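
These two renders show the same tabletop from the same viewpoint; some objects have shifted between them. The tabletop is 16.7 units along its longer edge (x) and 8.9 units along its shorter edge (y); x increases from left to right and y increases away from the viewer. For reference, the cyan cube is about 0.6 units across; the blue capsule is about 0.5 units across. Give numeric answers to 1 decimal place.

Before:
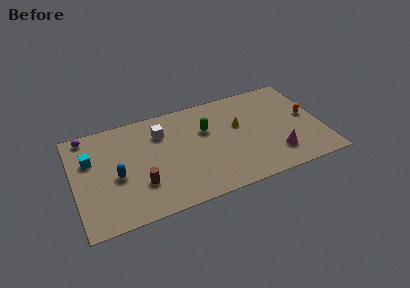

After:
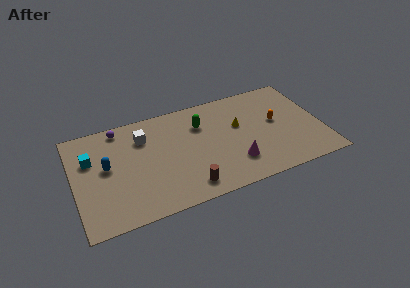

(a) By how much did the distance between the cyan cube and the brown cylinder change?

+3.1

The distance was about 4.5 in the first image and 7.6 in the second, so they moved 3.1 units further apart.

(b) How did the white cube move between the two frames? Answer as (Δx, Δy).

(-1.2, 0.0)

From the two frames, the white cube sits at roughly (6.0, 6.6) before and (4.8, 6.6) after.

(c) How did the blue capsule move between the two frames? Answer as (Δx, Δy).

(-0.6, 1.0)

From the two frames, the blue capsule sits at roughly (2.8, 3.9) before and (2.2, 4.9) after.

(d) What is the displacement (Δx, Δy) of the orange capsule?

(-2.1, 0.2)

From the two frames, the orange capsule sits at roughly (15.8, 4.7) before and (13.7, 4.9) after.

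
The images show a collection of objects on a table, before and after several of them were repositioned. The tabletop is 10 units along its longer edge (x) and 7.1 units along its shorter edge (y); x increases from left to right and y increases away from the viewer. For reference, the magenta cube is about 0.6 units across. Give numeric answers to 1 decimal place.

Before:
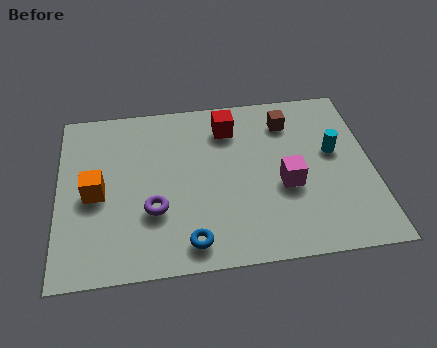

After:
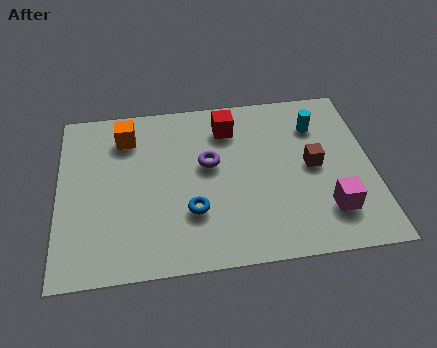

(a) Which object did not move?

the red cube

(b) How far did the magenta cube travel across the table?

1.8

The magenta cube moved from about (7.2, 2.9) to (8.5, 1.7), a distance of √(1.3² + 1.2²) ≈ 1.8.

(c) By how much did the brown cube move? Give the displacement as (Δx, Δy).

(0.7, -2.0)

The brown cube was at about (7.4, 5.6) and moved to about (8.1, 3.6).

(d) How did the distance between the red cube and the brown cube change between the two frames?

+1.4

The distance was about 1.9 in the first image and 3.3 in the second, so they moved 1.4 units further apart.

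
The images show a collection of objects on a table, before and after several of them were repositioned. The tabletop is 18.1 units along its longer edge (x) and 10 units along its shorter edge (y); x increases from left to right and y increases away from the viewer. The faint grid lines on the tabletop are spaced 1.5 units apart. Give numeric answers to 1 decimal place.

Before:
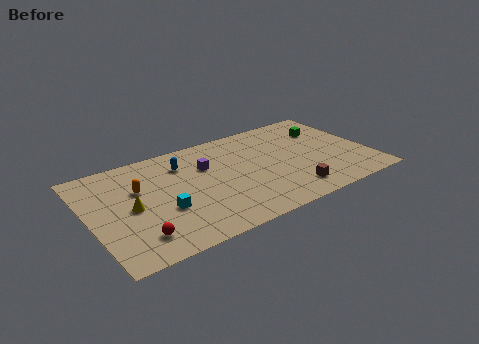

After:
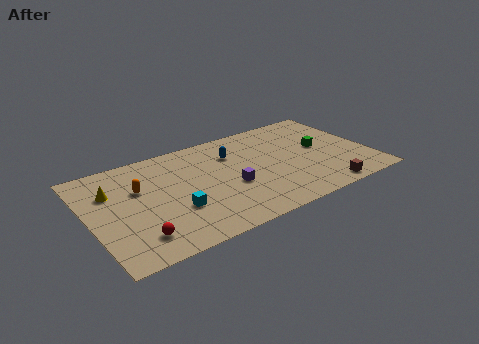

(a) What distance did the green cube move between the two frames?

1.9

The green cube moved from about (15.8, 7.2) to (15.1, 5.4), a distance of √(0.7² + 1.8²) ≈ 1.9.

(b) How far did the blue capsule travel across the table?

3.2

From (6.3, 7.6) to (9.5, 7.2), the blue capsule covered √(3.2² + 0.4²) ≈ 3.2 units.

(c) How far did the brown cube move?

2.2

The brown cube moved from about (12.5, 1.8) to (14.5, 1.0), a distance of √(2.0² + 0.8²) ≈ 2.2.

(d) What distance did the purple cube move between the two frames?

3.0

The purple cube was near (7.7, 6.7) before and (8.9, 4.0) after, so it travelled √(1.2² + 2.7²) ≈ 3.0 units.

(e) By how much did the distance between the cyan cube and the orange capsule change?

+0.6

They were about 3.0 units apart before and 3.6 after — 0.6 units further apart.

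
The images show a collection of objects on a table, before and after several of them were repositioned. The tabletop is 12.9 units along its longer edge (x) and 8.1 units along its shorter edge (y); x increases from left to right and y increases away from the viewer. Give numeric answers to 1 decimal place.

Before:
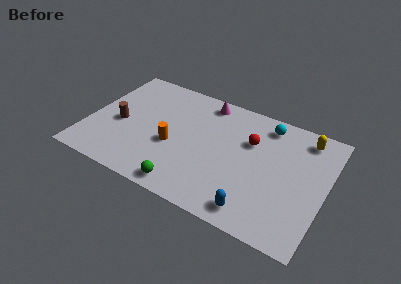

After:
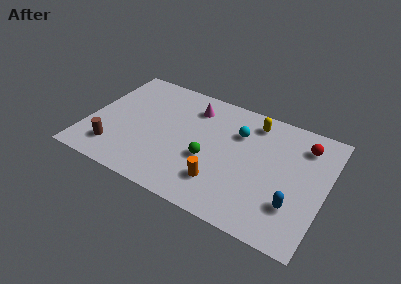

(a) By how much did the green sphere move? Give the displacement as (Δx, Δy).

(0.9, 2.3)

The green sphere started near (5.8, 0.9) and ended near (6.7, 3.2).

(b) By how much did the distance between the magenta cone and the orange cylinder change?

+0.9

They were about 4.0 units apart before and 4.9 after — 0.9 units further apart.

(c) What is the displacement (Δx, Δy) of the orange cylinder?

(2.8, -1.3)

The orange cylinder started near (4.7, 3.3) and ended near (7.5, 2.0).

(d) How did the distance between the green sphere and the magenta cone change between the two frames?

-2.7

Before: roughly 6.2 units apart; after: 3.5. That's 2.7 units closer together.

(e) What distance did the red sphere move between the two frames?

3.0

The red sphere moved from about (8.7, 5.4) to (11.5, 6.4), a distance of √(2.8² + 1.0²) ≈ 3.0.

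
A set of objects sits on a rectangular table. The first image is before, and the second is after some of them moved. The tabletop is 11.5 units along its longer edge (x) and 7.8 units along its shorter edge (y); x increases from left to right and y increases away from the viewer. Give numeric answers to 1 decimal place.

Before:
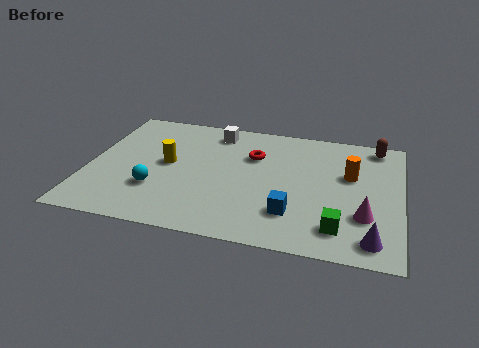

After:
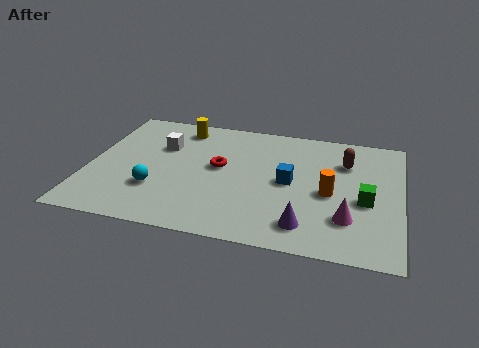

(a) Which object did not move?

the cyan sphere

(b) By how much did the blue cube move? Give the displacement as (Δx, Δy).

(-0.2, 1.9)

From the two frames, the blue cube sits at roughly (7.6, 2.0) before and (7.4, 3.9) after.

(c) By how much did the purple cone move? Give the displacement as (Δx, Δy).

(-2.4, 0.3)

The purple cone started near (10.5, 1.1) and ended near (8.1, 1.4).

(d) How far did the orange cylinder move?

1.5

The orange cylinder was near (9.6, 4.8) before and (8.9, 3.5) after, so it travelled √(0.7² + 1.3²) ≈ 1.5 units.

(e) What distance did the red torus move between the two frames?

1.6

The red torus was near (6.0, 5.3) before and (4.8, 4.3) after, so it travelled √(1.2² + 1.0²) ≈ 1.6 units.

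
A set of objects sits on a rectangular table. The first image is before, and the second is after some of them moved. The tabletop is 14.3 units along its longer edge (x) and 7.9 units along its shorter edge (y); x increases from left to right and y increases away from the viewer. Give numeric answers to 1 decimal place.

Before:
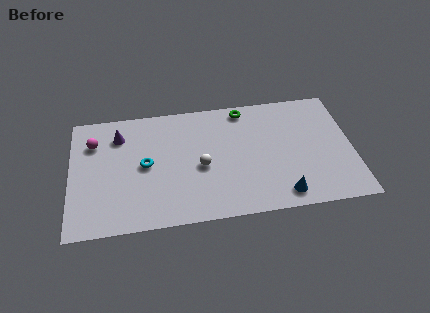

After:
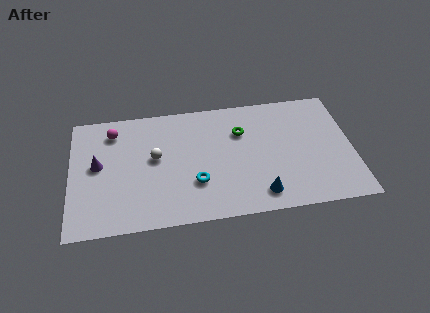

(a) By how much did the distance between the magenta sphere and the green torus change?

-1.2

The distance was about 7.8 in the first image and 6.6 in the second, so they moved 1.2 units closer together.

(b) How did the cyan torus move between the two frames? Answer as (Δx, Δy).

(2.5, -1.5)

From the two frames, the cyan torus sits at roughly (3.8, 4.0) before and (6.3, 2.5) after.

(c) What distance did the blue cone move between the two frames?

1.1

The blue cone was near (10.6, 1.1) before and (9.5, 1.3) after, so it travelled √(1.1² + 0.2²) ≈ 1.1 units.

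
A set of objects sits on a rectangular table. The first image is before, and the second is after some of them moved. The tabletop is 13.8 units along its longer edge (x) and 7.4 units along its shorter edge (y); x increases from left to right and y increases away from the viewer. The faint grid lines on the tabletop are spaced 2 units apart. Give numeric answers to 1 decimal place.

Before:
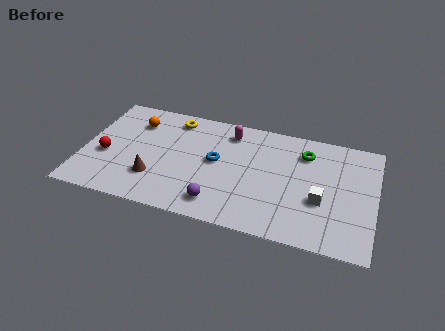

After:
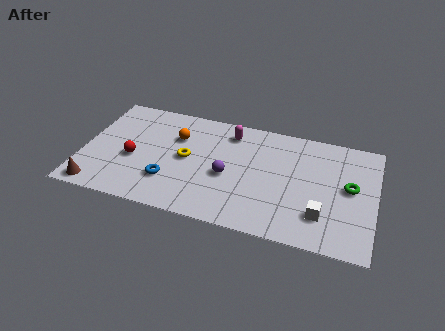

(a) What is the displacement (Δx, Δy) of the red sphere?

(1.3, 0.1)

From the two frames, the red sphere sits at roughly (1.1, 3.0) before and (2.4, 3.1) after.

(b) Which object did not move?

the magenta capsule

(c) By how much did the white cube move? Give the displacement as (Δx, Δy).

(0.1, -0.9)

The white cube was at about (11.3, 2.8) and moved to about (11.4, 1.9).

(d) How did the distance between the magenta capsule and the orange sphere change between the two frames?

-1.8

Before: roughly 4.5 units apart; after: 2.7. That's 1.8 units closer together.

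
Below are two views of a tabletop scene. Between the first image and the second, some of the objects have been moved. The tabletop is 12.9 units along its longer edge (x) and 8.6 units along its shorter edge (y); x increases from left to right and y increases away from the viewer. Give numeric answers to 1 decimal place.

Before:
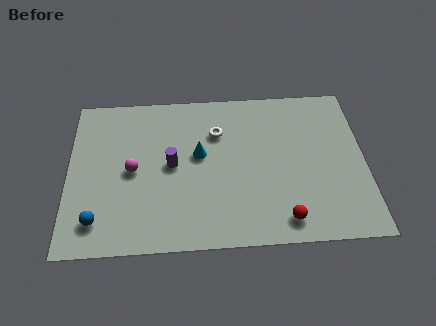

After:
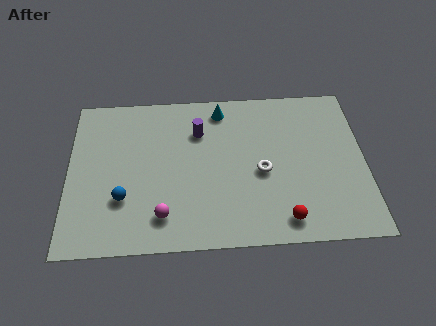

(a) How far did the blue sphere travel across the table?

1.6

From (1.3, 1.6) to (2.4, 2.7), the blue sphere covered √(1.1² + 1.1²) ≈ 1.6 units.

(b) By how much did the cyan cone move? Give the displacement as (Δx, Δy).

(1.0, 2.5)

The cyan cone was at about (5.7, 4.9) and moved to about (6.7, 7.4).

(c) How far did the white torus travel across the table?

3.0

The white torus moved from about (6.5, 6.1) to (8.4, 3.8), a distance of √(1.9² + 2.3²) ≈ 3.0.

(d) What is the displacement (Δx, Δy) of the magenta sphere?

(1.3, -2.5)

The magenta sphere was at about (2.8, 4.2) and moved to about (4.1, 1.7).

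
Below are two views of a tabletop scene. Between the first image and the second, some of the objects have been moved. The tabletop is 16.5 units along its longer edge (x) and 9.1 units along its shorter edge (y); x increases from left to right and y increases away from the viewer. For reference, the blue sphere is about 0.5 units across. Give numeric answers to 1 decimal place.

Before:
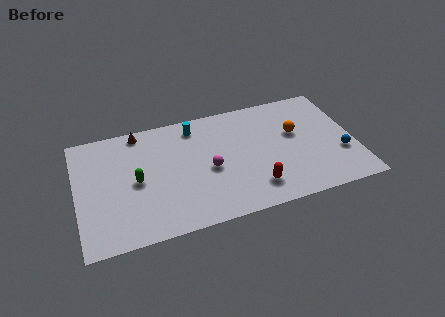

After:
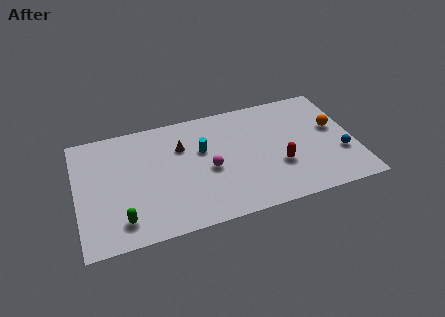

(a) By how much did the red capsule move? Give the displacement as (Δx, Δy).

(1.6, 1.3)

The red capsule started near (10.3, 1.9) and ended near (11.9, 3.2).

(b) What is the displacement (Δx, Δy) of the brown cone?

(2.4, -1.9)

The brown cone was at about (3.9, 8.2) and moved to about (6.3, 6.3).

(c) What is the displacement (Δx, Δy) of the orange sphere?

(2.3, -0.2)

From the two frames, the orange sphere sits at roughly (13.1, 5.5) before and (15.4, 5.3) after.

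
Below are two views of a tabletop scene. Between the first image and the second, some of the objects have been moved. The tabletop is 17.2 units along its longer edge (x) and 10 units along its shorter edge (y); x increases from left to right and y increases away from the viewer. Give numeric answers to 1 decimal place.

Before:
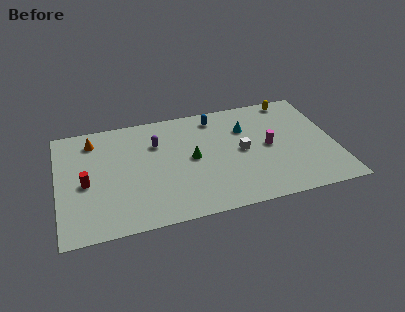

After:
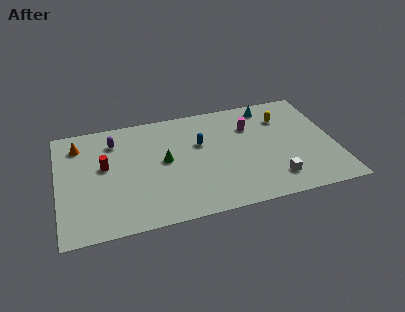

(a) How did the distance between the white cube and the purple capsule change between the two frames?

+5.6

Before: roughly 5.6 units apart; after: 11.2. That's 5.6 units further apart.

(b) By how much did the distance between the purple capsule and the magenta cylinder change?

+1.3

The distance was about 7.2 in the first image and 8.5 in the second, so they moved 1.3 units further apart.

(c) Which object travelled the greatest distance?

the white cube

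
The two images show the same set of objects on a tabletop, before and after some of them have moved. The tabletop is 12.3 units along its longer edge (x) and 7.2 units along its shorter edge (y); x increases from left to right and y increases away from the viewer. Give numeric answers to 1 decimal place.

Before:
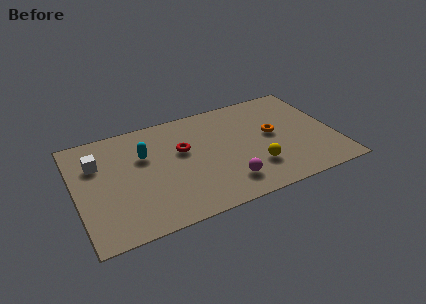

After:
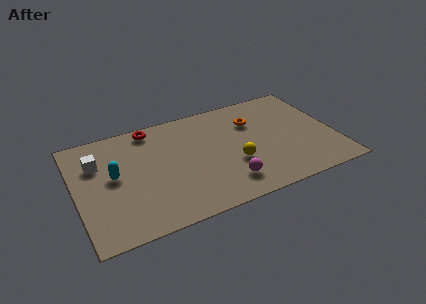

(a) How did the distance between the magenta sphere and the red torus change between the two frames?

+2.4

Before: roughly 3.4 units apart; after: 5.8. That's 2.4 units further apart.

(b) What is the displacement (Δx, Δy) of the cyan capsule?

(-1.5, -0.8)

The cyan capsule was at about (3.3, 4.7) and moved to about (1.8, 3.9).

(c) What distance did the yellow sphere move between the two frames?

1.1

From (8.3, 2.0) to (7.4, 2.6), the yellow sphere covered √(0.9² + 0.6²) ≈ 1.1 units.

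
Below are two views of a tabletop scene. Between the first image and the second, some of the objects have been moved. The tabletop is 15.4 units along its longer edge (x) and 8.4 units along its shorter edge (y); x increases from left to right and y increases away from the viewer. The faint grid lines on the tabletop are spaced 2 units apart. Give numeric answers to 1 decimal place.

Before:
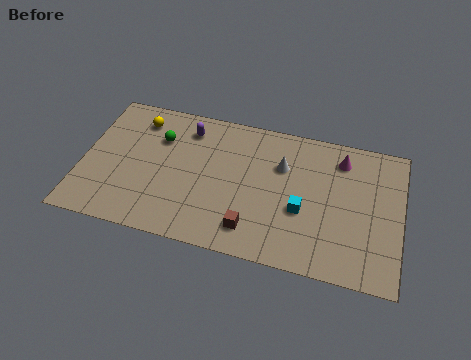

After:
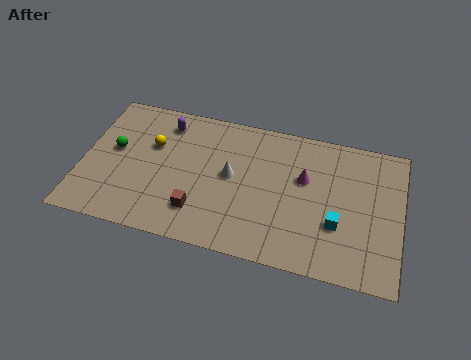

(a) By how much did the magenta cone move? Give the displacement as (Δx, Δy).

(-1.7, -1.6)

The magenta cone started near (12.4, 6.8) and ended near (10.7, 5.2).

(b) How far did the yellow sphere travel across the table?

1.6

The yellow sphere was near (2.5, 6.8) before and (3.3, 5.4) after, so it travelled √(0.8² + 1.4²) ≈ 1.6 units.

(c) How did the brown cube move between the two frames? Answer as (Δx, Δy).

(-2.6, 0.4)

From the two frames, the brown cube sits at roughly (8.4, 1.6) before and (5.8, 2.0) after.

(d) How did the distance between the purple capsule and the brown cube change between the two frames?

-1.0

They were about 6.3 units apart before and 5.3 after — 1.0 units closer together.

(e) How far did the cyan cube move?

1.7

The cyan cube moved from about (10.7, 3.3) to (12.4, 2.9), a distance of √(1.7² + 0.4²) ≈ 1.7.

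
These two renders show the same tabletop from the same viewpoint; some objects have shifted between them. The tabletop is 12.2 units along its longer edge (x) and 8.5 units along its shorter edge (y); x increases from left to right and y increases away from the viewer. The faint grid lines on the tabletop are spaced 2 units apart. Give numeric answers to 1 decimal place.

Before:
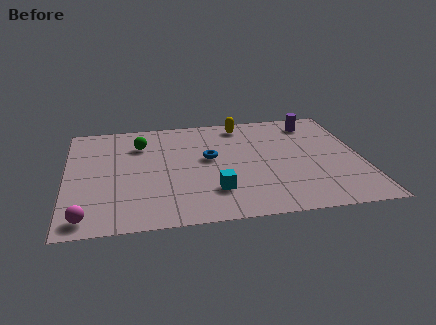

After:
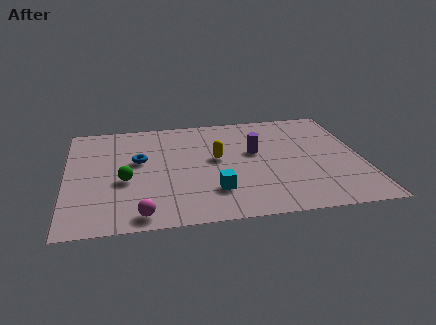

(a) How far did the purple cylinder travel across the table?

3.3

The purple cylinder moved from about (10.4, 7.1) to (7.8, 5.0), a distance of √(2.6² + 2.1²) ≈ 3.3.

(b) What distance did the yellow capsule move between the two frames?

3.0

From (7.4, 7.4) to (6.2, 4.7), the yellow capsule covered √(1.2² + 2.7²) ≈ 3.0 units.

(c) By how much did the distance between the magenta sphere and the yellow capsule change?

-4.2

They were about 9.2 units apart before and 5.0 after — 4.2 units closer together.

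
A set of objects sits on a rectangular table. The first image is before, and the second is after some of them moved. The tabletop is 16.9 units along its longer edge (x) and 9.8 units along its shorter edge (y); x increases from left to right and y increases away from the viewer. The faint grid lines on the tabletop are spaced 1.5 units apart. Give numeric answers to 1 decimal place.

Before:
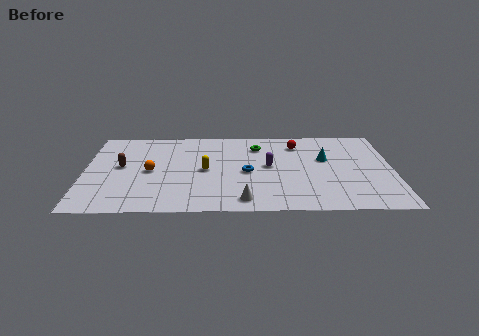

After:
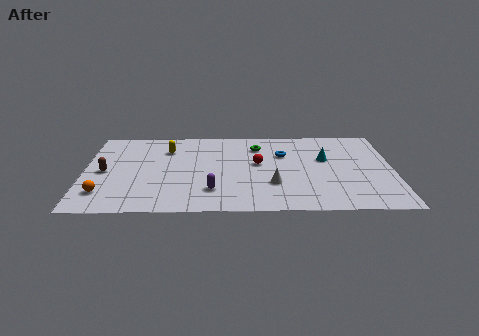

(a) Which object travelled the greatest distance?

the purple capsule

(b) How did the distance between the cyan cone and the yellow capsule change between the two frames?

+2.1

Before: roughly 6.7 units apart; after: 8.8. That's 2.1 units further apart.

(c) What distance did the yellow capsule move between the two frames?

3.3

The yellow capsule was near (6.6, 4.8) before and (4.5, 7.3) after, so it travelled √(2.1² + 2.5²) ≈ 3.3 units.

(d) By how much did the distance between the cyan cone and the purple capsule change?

+4.0

They were about 3.2 units apart before and 7.2 after — 4.0 units further apart.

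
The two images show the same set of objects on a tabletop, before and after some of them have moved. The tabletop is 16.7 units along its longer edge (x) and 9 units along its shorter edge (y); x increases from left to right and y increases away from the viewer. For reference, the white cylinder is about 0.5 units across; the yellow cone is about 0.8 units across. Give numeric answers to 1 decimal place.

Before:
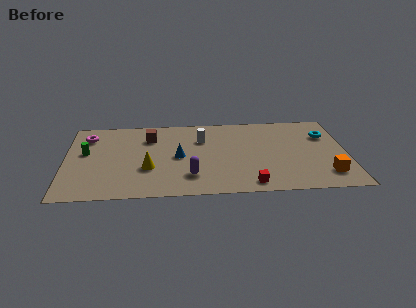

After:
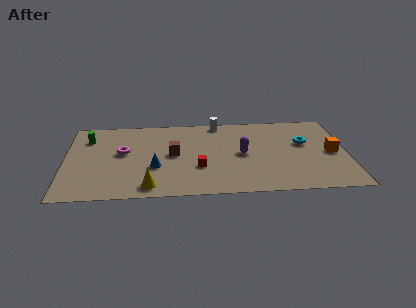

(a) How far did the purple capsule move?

3.9

The purple capsule moved from about (7.4, 2.2) to (10.5, 4.5), a distance of √(3.1² + 2.3²) ≈ 3.9.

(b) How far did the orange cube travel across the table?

2.4

From (15.4, 1.9) to (15.8, 4.3), the orange cube covered √(0.4² + 2.4²) ≈ 2.4 units.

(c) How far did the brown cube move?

2.4

The brown cube moved from about (5.0, 6.7) to (6.4, 4.7), a distance of √(1.4² + 2.0²) ≈ 2.4.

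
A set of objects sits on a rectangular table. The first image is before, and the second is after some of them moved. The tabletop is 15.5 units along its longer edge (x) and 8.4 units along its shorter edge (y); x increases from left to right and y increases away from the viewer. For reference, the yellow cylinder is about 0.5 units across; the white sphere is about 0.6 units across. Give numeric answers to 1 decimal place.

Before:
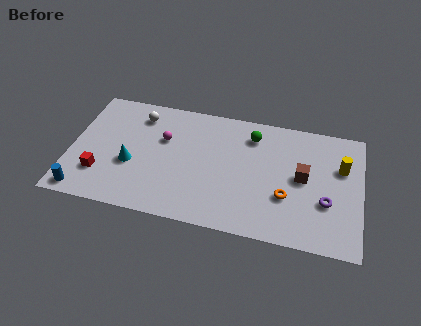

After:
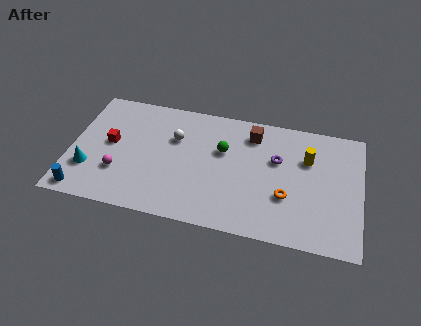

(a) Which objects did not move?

the blue cylinder and the orange torus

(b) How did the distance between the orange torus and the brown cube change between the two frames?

+2.7

Before: roughly 1.7 units apart; after: 4.4. That's 2.7 units further apart.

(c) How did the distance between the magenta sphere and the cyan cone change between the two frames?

-1.0

They were about 2.6 units apart before and 1.6 after — 1.0 units closer together.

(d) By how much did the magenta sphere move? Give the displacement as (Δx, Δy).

(-2.2, -2.8)

From the two frames, the magenta sphere sits at roughly (4.9, 5.4) before and (2.7, 2.6) after.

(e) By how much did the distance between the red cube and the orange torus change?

-0.3

They were about 9.9 units apart before and 9.6 after — 0.3 units closer together.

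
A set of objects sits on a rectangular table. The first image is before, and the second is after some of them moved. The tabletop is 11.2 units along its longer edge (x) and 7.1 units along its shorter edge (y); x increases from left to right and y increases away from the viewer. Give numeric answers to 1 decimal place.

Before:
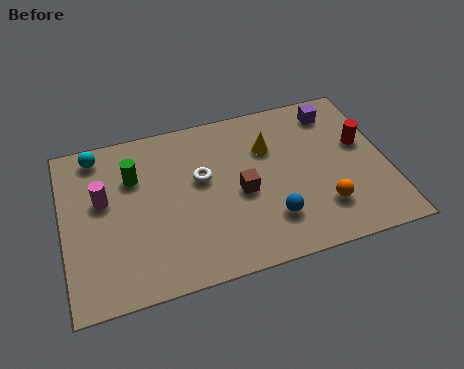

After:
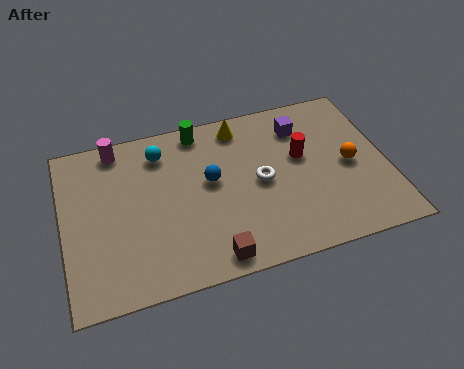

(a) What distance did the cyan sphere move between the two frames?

2.3

The cyan sphere moved from about (1.3, 6.2) to (3.5, 5.7), a distance of √(2.2² + 0.5²) ≈ 2.3.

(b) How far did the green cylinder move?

2.8

The green cylinder was near (2.5, 4.9) before and (4.9, 6.3) after, so it travelled √(2.4² + 1.4²) ≈ 2.8 units.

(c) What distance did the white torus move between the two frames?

2.1

The white torus was near (4.8, 4.2) before and (6.8, 3.5) after, so it travelled √(2.0² + 0.7²) ≈ 2.1 units.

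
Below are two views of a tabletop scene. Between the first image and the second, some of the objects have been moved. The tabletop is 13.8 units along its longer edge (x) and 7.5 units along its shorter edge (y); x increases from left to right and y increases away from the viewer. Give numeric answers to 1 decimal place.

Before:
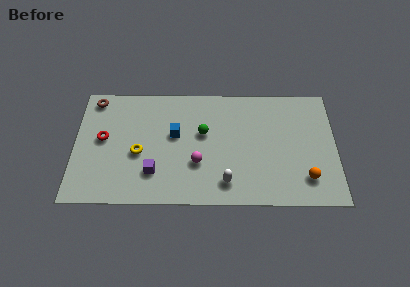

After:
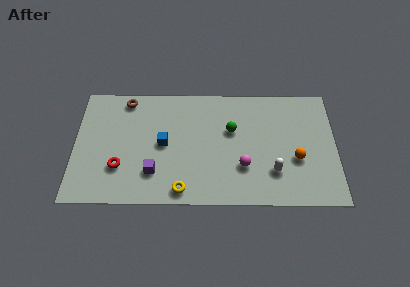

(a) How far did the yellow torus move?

3.3

From (3.4, 3.2) to (5.7, 0.9), the yellow torus covered √(2.3² + 2.3²) ≈ 3.3 units.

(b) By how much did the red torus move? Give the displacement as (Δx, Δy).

(0.9, -1.8)

From the two frames, the red torus sits at roughly (1.5, 4.1) before and (2.4, 2.3) after.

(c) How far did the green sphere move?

1.5

The green sphere was near (6.8, 4.5) before and (8.3, 4.7) after, so it travelled √(1.5² + 0.2²) ≈ 1.5 units.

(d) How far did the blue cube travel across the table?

0.8

The blue cube was near (5.3, 4.4) before and (4.7, 3.8) after, so it travelled √(0.6² + 0.6²) ≈ 0.8 units.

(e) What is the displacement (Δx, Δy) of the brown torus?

(1.7, 0.0)

The brown torus was at about (1.0, 6.6) and moved to about (2.7, 6.6).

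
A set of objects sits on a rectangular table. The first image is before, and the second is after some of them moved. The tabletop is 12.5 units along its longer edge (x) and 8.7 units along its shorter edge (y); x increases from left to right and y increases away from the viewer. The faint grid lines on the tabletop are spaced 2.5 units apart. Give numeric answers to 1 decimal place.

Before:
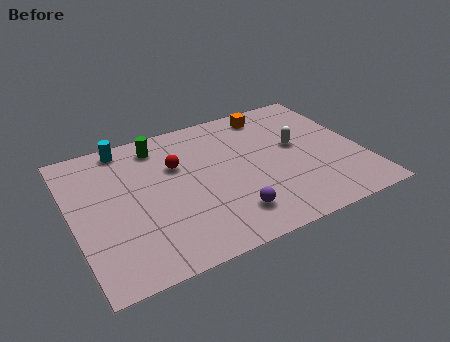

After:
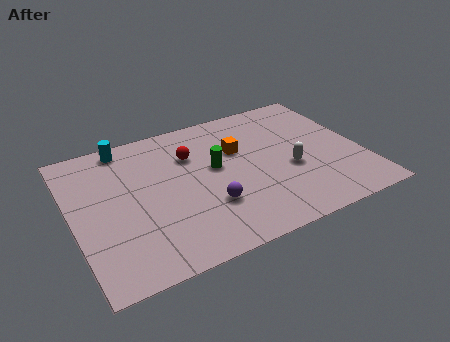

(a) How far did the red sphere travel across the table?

0.8

The red sphere was near (4.6, 5.7) before and (5.3, 6.1) after, so it travelled √(0.7² + 0.4²) ≈ 0.8 units.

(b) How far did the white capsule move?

1.5

The white capsule moved from about (9.8, 4.9) to (9.3, 3.5), a distance of √(0.5² + 1.4²) ≈ 1.5.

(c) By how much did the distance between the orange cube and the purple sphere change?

-2.9

Before: roughly 6.3 units apart; after: 3.4. That's 2.9 units closer together.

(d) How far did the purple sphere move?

1.2

From (6.4, 1.8) to (5.6, 2.7), the purple sphere covered √(0.8² + 0.9²) ≈ 1.2 units.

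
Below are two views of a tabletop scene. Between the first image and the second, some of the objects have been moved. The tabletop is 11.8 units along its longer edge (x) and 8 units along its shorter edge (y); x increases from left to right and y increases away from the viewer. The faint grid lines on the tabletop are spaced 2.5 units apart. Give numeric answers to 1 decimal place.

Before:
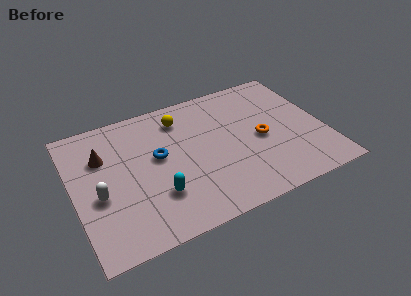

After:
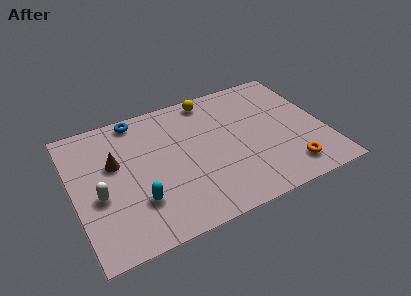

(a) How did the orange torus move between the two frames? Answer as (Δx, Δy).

(1.0, -2.3)

The orange torus started near (8.8, 3.7) and ended near (9.8, 1.4).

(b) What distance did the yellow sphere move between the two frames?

1.7

The yellow sphere was near (5.3, 6.4) before and (6.8, 7.1) after, so it travelled √(1.5² + 0.7²) ≈ 1.7 units.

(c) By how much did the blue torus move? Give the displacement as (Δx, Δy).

(-0.7, 2.7)

The blue torus started near (4.0, 4.5) and ended near (3.3, 7.2).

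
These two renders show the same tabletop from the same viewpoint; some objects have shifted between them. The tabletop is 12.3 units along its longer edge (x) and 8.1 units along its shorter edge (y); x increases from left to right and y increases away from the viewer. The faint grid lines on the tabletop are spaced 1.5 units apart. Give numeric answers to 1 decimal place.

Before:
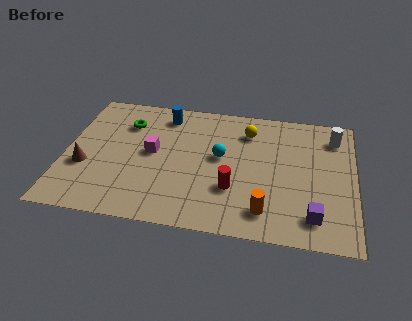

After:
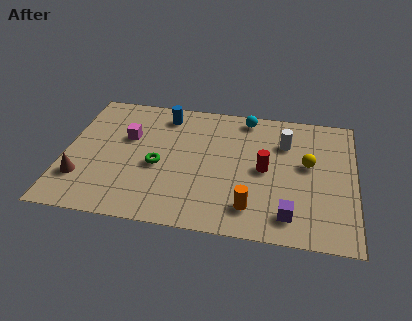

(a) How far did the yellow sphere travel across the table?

3.1

The yellow sphere moved from about (7.7, 6.3) to (10.3, 4.6), a distance of √(2.6² + 1.7²) ≈ 3.1.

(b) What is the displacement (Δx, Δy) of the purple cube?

(-1.0, -0.1)

From the two frames, the purple cube sits at roughly (10.6, 1.5) before and (9.6, 1.4) after.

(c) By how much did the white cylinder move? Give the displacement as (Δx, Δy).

(-2.1, -0.7)

The white cylinder started near (11.4, 6.5) and ended near (9.3, 5.8).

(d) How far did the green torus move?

2.9

The green torus was near (2.5, 6.0) before and (4.0, 3.5) after, so it travelled √(1.5² + 2.5²) ≈ 2.9 units.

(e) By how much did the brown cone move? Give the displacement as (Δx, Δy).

(-0.1, -0.8)

From the two frames, the brown cone sits at roughly (0.9, 3.0) before and (0.8, 2.2) after.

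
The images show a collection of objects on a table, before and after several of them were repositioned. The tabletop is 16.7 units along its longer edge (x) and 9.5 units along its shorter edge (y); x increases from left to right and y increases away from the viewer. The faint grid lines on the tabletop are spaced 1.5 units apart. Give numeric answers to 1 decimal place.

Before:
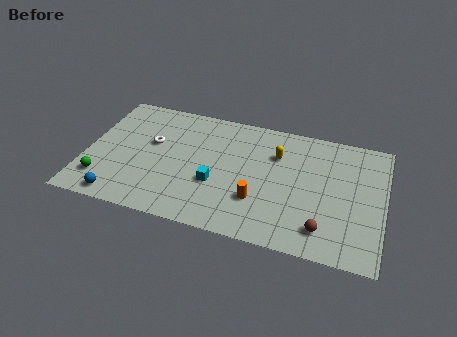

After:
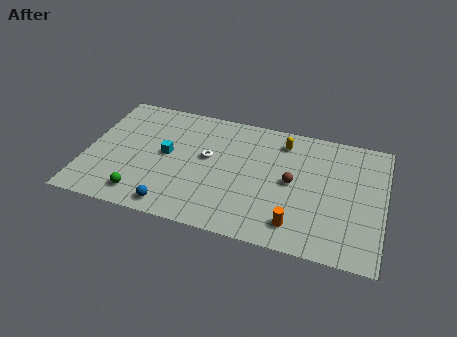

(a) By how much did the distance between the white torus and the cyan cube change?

-2.1

Before: roughly 4.4 units apart; after: 2.3. That's 2.1 units closer together.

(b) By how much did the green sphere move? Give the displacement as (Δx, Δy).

(2.3, -0.6)

The green sphere started near (1.1, 2.1) and ended near (3.4, 1.5).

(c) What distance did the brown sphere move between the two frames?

3.6

The brown sphere was near (13.5, 1.8) before and (11.6, 4.8) after, so it travelled √(1.9² + 3.0²) ≈ 3.6 units.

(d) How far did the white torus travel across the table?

3.2

From (3.6, 5.7) to (6.8, 5.4), the white torus covered √(3.2² + 0.3²) ≈ 3.2 units.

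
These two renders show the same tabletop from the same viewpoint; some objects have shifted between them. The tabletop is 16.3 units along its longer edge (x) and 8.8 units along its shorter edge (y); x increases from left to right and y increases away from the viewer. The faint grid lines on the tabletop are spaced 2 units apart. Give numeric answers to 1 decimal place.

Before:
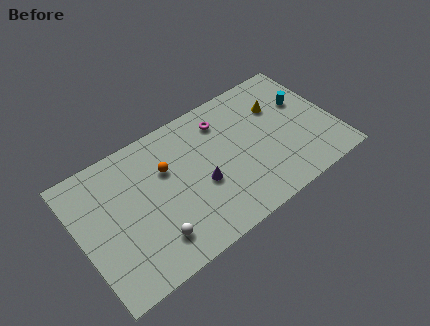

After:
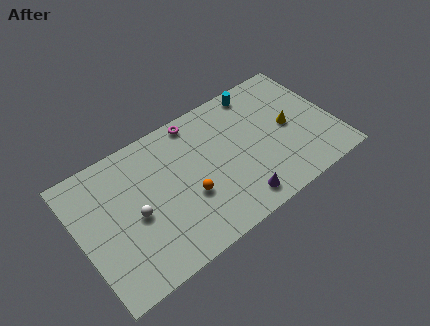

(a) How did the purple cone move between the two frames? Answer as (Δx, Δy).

(1.9, -2.3)

The purple cone was at about (7.6, 3.6) and moved to about (9.5, 1.3).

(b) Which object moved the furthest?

the cyan cylinder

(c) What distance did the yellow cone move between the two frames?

1.7

From (13.1, 6.1) to (13.5, 4.4), the yellow cone covered √(0.4² + 1.7²) ≈ 1.7 units.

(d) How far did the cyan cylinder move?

3.4

The cyan cylinder moved from about (14.7, 5.6) to (12.1, 7.8), a distance of √(2.6² + 2.2²) ≈ 3.4.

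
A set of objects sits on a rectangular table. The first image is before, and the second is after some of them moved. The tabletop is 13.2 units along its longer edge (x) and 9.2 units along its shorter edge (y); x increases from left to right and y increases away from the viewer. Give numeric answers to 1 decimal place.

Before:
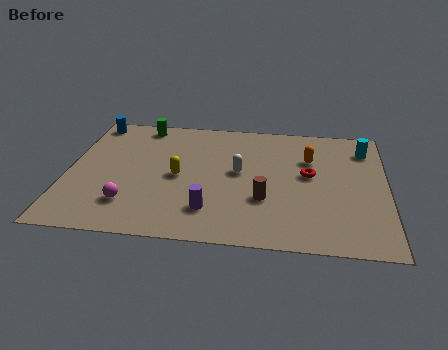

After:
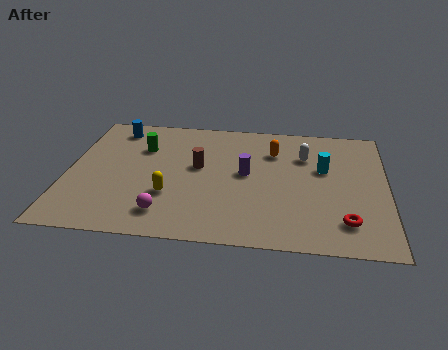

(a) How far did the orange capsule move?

1.6

From (10.0, 6.3) to (8.5, 6.7), the orange capsule covered √(1.5² + 0.4²) ≈ 1.6 units.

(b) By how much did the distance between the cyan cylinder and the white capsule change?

-4.5

Before: roughly 5.7 units apart; after: 1.2. That's 4.5 units closer together.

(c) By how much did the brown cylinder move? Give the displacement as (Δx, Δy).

(-2.8, 2.1)

The brown cylinder was at about (8.2, 3.1) and moved to about (5.4, 5.2).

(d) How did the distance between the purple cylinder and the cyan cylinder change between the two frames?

-4.9

They were about 8.2 units apart before and 3.3 after — 4.9 units closer together.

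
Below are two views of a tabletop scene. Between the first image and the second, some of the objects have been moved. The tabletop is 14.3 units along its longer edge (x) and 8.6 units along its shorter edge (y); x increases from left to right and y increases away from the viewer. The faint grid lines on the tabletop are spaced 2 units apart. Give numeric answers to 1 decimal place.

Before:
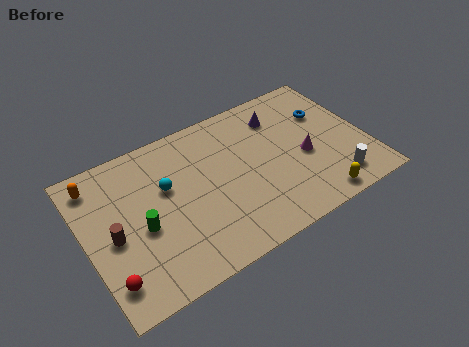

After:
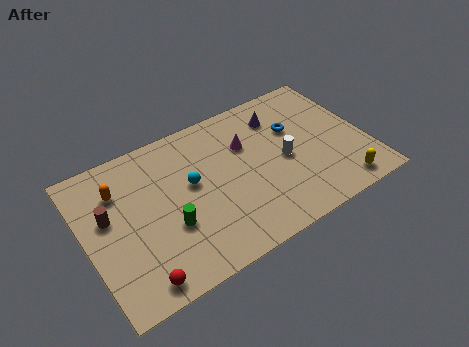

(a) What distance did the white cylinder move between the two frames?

3.3

The white cylinder was near (12.3, 1.5) before and (10.1, 4.0) after, so it travelled √(2.2² + 2.5²) ≈ 3.3 units.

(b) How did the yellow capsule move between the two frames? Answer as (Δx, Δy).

(1.3, 0.2)

From the two frames, the yellow capsule sits at roughly (11.2, 0.9) before and (12.5, 1.1) after.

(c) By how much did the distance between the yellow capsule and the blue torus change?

-0.3

The distance was about 5.1 in the first image and 4.8 in the second, so they moved 0.3 units closer together.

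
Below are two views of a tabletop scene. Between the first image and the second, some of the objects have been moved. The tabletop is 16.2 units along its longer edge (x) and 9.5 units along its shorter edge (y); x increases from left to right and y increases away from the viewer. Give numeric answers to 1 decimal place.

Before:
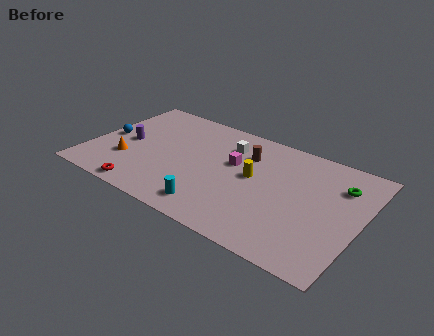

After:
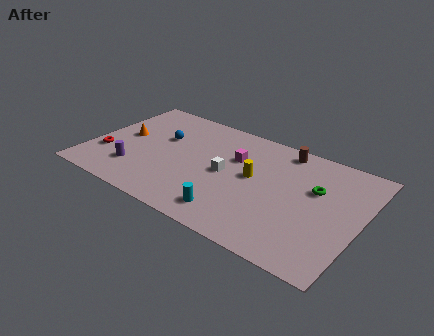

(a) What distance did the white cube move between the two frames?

2.5

From (7.9, 7.2) to (8.2, 4.7), the white cube covered √(0.3² + 2.5²) ≈ 2.5 units.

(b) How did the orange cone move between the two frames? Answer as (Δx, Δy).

(-0.6, 2.1)

From the two frames, the orange cone sits at roughly (2.4, 3.0) before and (1.8, 5.1) after.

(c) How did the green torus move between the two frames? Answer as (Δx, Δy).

(-1.3, -1.0)

The green torus was at about (14.7, 7.0) and moved to about (13.4, 6.0).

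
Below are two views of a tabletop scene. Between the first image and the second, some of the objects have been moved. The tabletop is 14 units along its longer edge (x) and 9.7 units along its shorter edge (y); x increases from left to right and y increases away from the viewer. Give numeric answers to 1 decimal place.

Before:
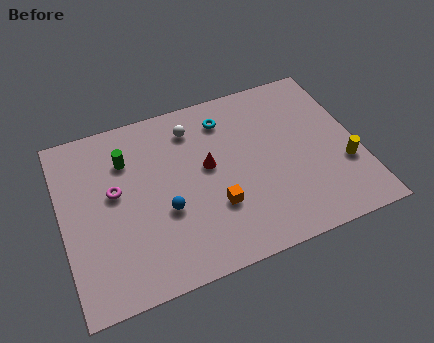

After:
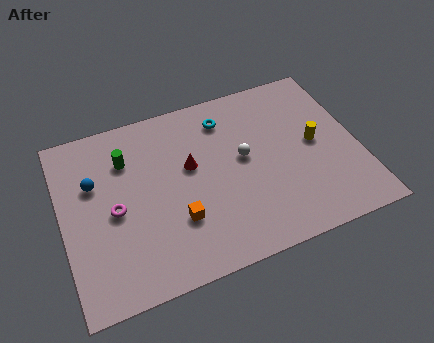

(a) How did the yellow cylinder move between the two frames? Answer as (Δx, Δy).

(-1.2, 1.7)

The yellow cylinder was at about (13.2, 3.3) and moved to about (12.0, 5.0).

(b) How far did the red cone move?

0.9

The red cone moved from about (6.9, 5.4) to (6.1, 5.7), a distance of √(0.8² + 0.3²) ≈ 0.9.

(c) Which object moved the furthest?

the blue sphere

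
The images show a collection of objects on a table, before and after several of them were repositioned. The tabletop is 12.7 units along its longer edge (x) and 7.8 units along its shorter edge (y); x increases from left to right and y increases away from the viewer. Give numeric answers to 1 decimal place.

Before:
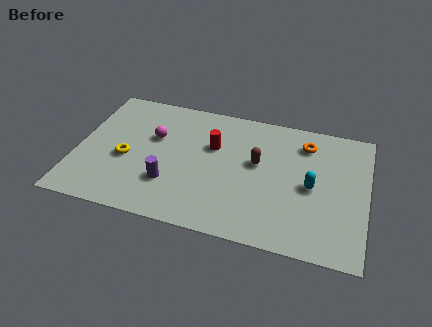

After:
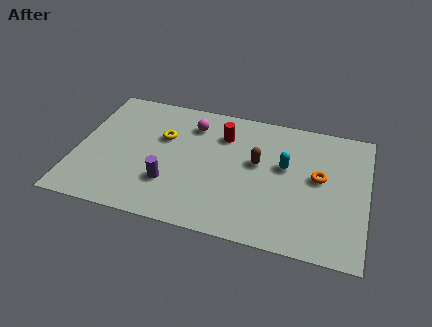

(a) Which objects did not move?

the purple cylinder and the brown capsule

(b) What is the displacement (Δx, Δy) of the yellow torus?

(1.5, 1.7)

From the two frames, the yellow torus sits at roughly (2.2, 3.3) before and (3.7, 5.0) after.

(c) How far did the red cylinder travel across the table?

0.9

The red cylinder was near (5.9, 5.0) before and (6.3, 5.8) after, so it travelled √(0.4² + 0.8²) ≈ 0.9 units.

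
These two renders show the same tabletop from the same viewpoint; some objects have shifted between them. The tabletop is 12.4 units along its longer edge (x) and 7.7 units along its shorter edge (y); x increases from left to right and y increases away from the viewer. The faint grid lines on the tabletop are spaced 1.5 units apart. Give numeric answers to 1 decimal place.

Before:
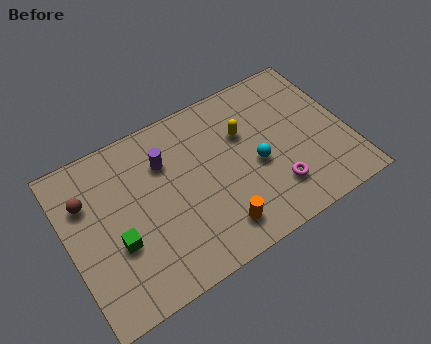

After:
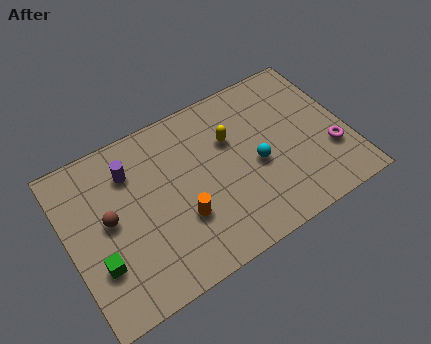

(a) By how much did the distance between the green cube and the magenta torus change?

+3.4

Before: roughly 7.0 units apart; after: 10.4. That's 3.4 units further apart.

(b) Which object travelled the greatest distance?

the magenta torus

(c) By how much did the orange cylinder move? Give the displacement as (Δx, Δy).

(-1.4, 1.2)

The orange cylinder started near (6.2, 1.4) and ended near (4.8, 2.6).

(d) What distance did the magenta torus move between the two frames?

2.7

The magenta torus was near (8.9, 1.9) before and (11.5, 2.5) after, so it travelled √(2.6² + 0.6²) ≈ 2.7 units.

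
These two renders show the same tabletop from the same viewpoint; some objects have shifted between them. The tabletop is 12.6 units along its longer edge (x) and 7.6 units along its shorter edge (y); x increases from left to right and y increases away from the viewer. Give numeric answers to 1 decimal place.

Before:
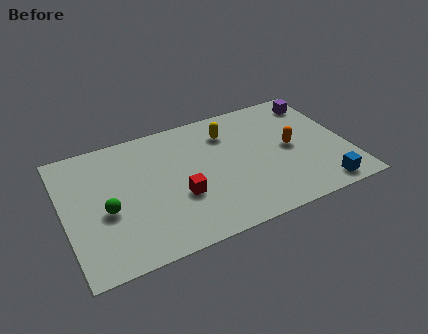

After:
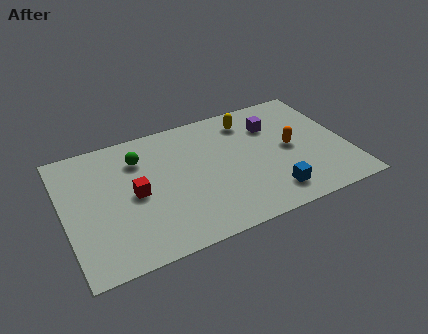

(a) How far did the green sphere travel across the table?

3.0

The green sphere was near (1.8, 3.2) before and (3.5, 5.7) after, so it travelled √(1.7² + 2.5²) ≈ 3.0 units.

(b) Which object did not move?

the orange capsule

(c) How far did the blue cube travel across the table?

2.3

The blue cube was near (11.1, 0.9) before and (8.9, 1.4) after, so it travelled √(2.2² + 0.5²) ≈ 2.3 units.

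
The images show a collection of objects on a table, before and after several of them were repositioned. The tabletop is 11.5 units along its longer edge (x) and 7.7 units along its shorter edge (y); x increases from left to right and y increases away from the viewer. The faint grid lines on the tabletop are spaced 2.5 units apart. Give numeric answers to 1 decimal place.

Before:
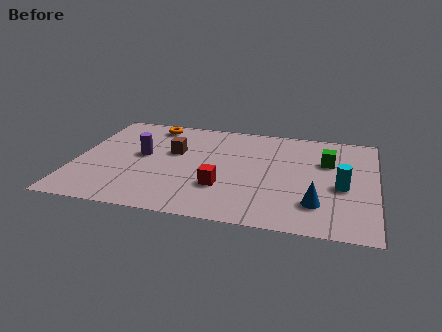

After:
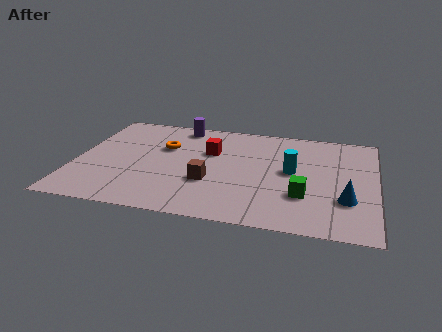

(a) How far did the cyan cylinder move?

2.1

The cyan cylinder moved from about (10.2, 3.3) to (8.3, 4.1), a distance of √(1.9² + 0.8²) ≈ 2.1.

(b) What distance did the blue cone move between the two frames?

1.2

The blue cone moved from about (9.3, 1.9) to (10.4, 2.4), a distance of √(1.1² + 0.5²) ≈ 1.2.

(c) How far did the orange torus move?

1.8

From (2.7, 6.7) to (3.3, 5.0), the orange torus covered √(0.6² + 1.7²) ≈ 1.8 units.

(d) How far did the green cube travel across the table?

2.8

The green cube was near (9.6, 5.1) before and (8.8, 2.4) after, so it travelled √(0.8² + 2.7²) ≈ 2.8 units.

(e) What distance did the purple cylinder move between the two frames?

2.9

From (2.5, 4.2) to (3.8, 6.8), the purple cylinder covered √(1.3² + 2.6²) ≈ 2.9 units.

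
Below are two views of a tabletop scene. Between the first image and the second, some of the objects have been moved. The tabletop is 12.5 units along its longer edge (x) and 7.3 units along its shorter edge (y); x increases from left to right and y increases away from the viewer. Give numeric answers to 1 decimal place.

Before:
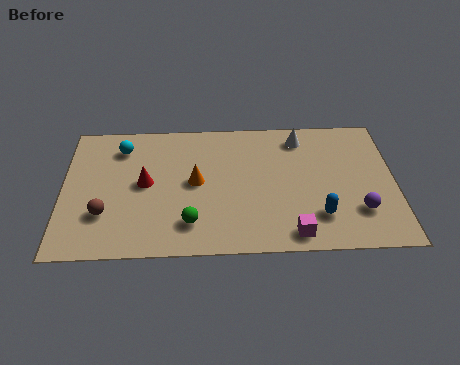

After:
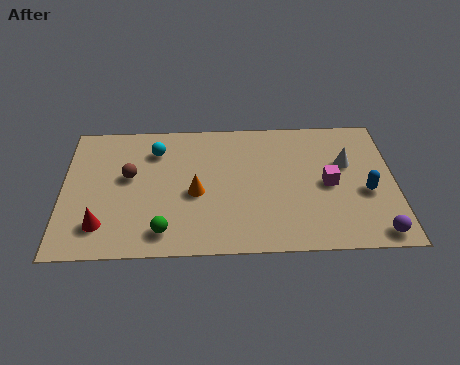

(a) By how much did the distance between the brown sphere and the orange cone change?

-1.1

Before: roughly 3.8 units apart; after: 2.7. That's 1.1 units closer together.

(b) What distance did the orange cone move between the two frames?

0.6

From (5.0, 3.8) to (5.0, 3.2), the orange cone covered √(0.0² + 0.6²) ≈ 0.6 units.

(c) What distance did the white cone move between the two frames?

2.3

The white cone moved from about (9.0, 6.1) to (10.7, 4.6), a distance of √(1.7² + 1.5²) ≈ 2.3.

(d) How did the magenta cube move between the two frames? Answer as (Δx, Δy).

(1.4, 2.6)

The magenta cube started near (8.6, 0.9) and ended near (10.0, 3.5).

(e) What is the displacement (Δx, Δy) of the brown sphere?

(0.9, 2.0)

From the two frames, the brown sphere sits at roughly (1.6, 2.2) before and (2.5, 4.2) after.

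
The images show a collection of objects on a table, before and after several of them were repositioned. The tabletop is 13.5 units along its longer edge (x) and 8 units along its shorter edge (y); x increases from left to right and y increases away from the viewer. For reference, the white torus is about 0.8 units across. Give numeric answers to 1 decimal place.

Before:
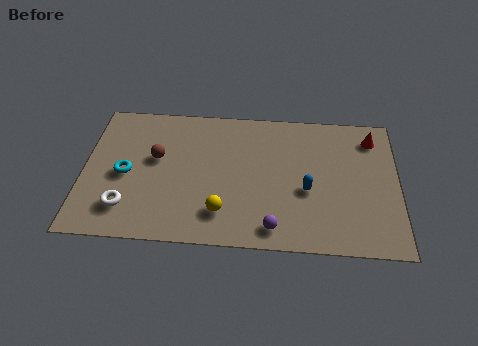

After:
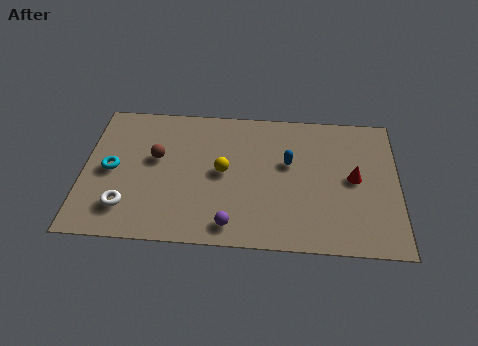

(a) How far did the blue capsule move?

1.7

The blue capsule was near (9.6, 3.3) before and (8.8, 4.8) after, so it travelled √(0.8² + 1.5²) ≈ 1.7 units.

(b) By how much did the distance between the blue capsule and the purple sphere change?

+1.8

They were about 2.6 units apart before and 4.4 after — 1.8 units further apart.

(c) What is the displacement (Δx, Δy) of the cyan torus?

(-0.6, 0.2)

From the two frames, the cyan torus sits at roughly (1.8, 3.7) before and (1.2, 3.9) after.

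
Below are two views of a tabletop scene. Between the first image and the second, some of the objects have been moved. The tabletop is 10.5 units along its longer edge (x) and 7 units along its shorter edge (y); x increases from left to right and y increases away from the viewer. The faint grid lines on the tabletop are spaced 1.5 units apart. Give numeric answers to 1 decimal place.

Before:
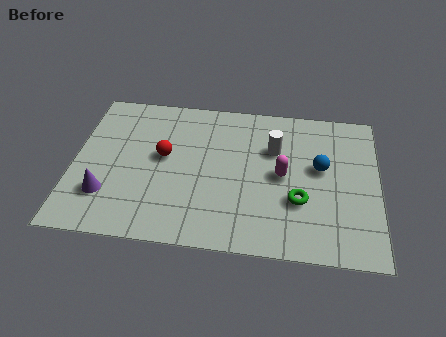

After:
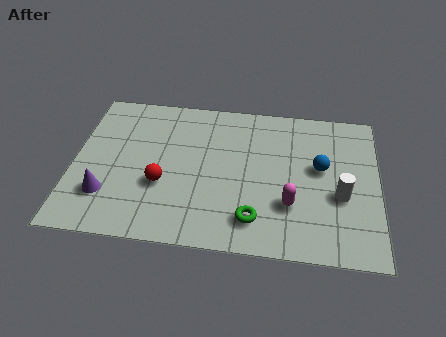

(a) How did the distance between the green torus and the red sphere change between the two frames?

-1.5

Before: roughly 4.9 units apart; after: 3.4. That's 1.5 units closer together.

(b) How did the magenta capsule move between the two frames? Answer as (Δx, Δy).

(0.3, -1.3)

The magenta capsule started near (7.2, 3.5) and ended near (7.5, 2.2).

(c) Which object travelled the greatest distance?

the white cylinder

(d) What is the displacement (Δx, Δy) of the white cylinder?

(2.3, -1.9)

The white cylinder was at about (6.9, 4.7) and moved to about (9.2, 2.8).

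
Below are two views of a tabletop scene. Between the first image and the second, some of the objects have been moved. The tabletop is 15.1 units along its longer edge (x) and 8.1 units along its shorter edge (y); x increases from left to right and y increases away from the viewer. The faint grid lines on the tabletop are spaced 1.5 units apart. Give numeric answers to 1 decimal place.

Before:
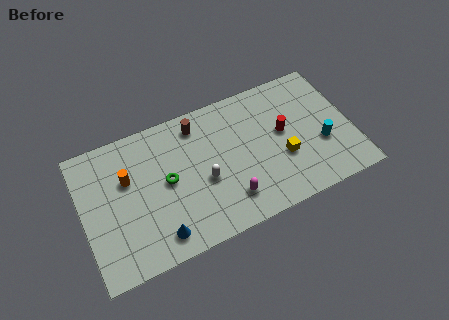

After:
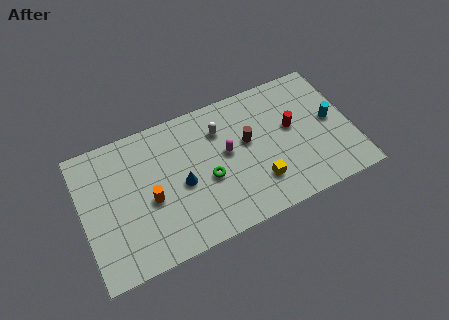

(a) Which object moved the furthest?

the brown cylinder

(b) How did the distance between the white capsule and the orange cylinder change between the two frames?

+0.4

They were about 4.5 units apart before and 4.9 after — 0.4 units further apart.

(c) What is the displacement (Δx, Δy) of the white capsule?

(1.2, 2.6)

From the two frames, the white capsule sits at roughly (6.7, 3.4) before and (7.9, 6.0) after.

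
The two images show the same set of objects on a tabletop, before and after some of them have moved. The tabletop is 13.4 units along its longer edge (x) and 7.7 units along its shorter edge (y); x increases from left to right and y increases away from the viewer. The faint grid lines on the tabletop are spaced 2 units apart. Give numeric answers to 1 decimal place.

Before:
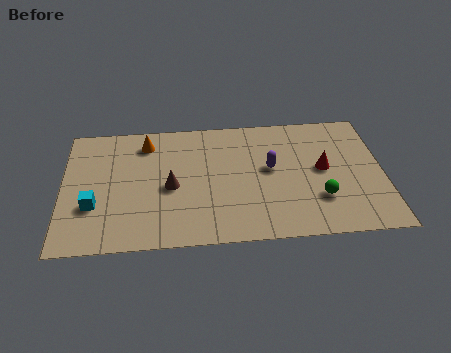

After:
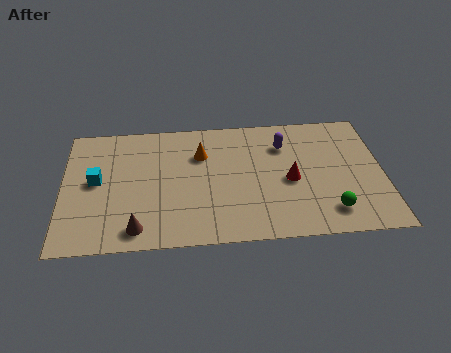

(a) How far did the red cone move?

1.5

From (10.9, 4.1) to (9.5, 3.5), the red cone covered √(1.4² + 0.6²) ≈ 1.5 units.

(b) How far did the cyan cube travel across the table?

1.5

From (1.3, 2.6) to (1.4, 4.1), the cyan cube covered √(0.1² + 1.5²) ≈ 1.5 units.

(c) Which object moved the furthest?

the brown cone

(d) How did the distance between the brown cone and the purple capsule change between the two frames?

+3.4

Before: roughly 4.3 units apart; after: 7.7. That's 3.4 units further apart.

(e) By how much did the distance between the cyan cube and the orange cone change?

+0.3

Before: roughly 4.3 units apart; after: 4.6. That's 0.3 units further apart.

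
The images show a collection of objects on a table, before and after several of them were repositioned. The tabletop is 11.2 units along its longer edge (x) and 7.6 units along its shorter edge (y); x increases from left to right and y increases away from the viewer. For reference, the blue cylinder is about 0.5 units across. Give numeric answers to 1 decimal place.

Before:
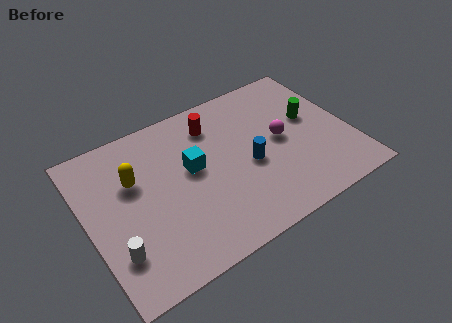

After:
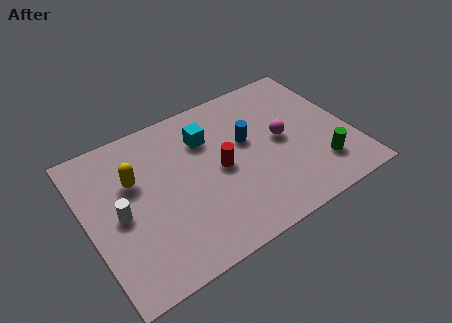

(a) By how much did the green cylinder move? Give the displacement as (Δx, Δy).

(-0.1, -2.6)

From the two frames, the green cylinder sits at roughly (9.7, 4.4) before and (9.6, 1.8) after.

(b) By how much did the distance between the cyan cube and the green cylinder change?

+0.5

The distance was about 5.2 in the first image and 5.7 in the second, so they moved 0.5 units further apart.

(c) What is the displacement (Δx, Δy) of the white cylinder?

(0.4, 1.6)

The white cylinder started near (0.9, 2.0) and ended near (1.3, 3.6).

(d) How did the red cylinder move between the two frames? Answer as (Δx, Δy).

(-0.1, -2.3)

From the two frames, the red cylinder sits at roughly (5.7, 6.0) before and (5.6, 3.7) after.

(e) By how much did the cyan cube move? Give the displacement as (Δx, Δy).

(0.8, 1.2)

The cyan cube was at about (4.5, 4.3) and moved to about (5.3, 5.5).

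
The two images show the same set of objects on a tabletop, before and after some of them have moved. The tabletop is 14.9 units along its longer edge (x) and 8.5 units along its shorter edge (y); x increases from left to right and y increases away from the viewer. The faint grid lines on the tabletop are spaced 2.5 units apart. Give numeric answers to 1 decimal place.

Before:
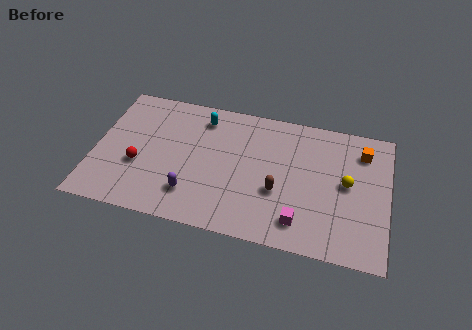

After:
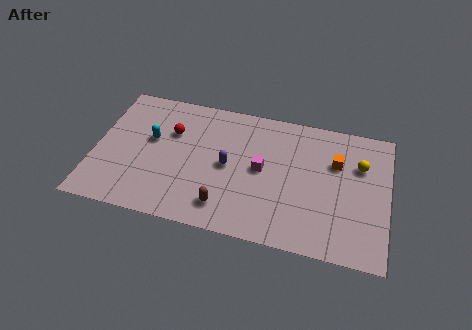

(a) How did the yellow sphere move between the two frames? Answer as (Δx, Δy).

(0.6, 1.3)

The yellow sphere started near (12.8, 4.5) and ended near (13.4, 5.8).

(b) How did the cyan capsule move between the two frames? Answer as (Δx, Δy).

(-2.5, -2.0)

The cyan capsule was at about (5.3, 7.0) and moved to about (2.8, 5.0).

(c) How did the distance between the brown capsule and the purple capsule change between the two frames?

-1.9

The distance was about 4.5 in the first image and 2.6 in the second, so they moved 1.9 units closer together.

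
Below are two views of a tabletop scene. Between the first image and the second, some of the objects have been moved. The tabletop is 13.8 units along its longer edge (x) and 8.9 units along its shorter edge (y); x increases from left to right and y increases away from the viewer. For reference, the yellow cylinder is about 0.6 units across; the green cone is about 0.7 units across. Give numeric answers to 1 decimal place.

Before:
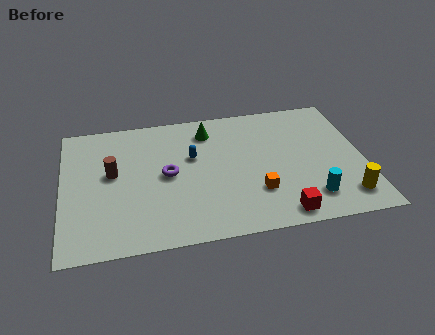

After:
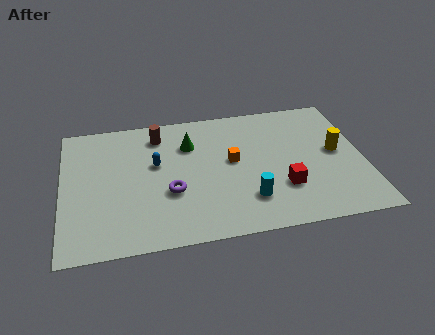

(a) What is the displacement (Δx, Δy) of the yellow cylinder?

(-0.2, 3.1)

The yellow cylinder started near (12.8, 1.6) and ended near (12.6, 4.7).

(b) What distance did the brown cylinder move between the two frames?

3.2

The brown cylinder was near (2.3, 5.0) before and (4.5, 7.3) after, so it travelled √(2.2² + 2.3²) ≈ 3.2 units.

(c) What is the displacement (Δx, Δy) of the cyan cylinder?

(-2.8, 0.4)

The cyan cylinder was at about (11.2, 1.8) and moved to about (8.4, 2.2).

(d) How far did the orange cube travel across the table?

2.5

The orange cube moved from about (8.8, 2.6) to (7.8, 4.9), a distance of √(1.0² + 2.3²) ≈ 2.5.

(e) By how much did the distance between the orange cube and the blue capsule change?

-0.5

They were about 4.0 units apart before and 3.5 after — 0.5 units closer together.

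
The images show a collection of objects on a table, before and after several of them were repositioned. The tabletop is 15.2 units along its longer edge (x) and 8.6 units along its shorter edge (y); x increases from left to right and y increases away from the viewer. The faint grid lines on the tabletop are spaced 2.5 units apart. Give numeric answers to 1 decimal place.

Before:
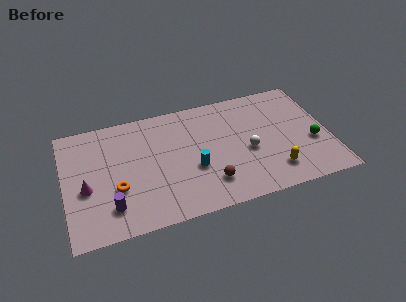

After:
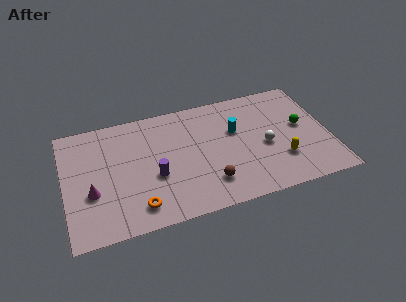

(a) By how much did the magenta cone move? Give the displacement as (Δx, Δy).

(0.3, -0.4)

The magenta cone was at about (1.2, 3.6) and moved to about (1.5, 3.2).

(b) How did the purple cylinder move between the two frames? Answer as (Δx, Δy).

(2.6, 1.5)

The purple cylinder started near (2.5, 1.9) and ended near (5.1, 3.4).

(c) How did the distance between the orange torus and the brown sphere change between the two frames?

-1.2

Before: roughly 5.3 units apart; after: 4.1. That's 1.2 units closer together.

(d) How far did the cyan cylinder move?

3.3

The cyan cylinder moved from about (7.3, 3.3) to (9.9, 5.4), a distance of √(2.6² + 2.1²) ≈ 3.3.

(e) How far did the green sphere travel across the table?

1.5

From (14.2, 3.3) to (13.7, 4.7), the green sphere covered √(0.5² + 1.4²) ≈ 1.5 units.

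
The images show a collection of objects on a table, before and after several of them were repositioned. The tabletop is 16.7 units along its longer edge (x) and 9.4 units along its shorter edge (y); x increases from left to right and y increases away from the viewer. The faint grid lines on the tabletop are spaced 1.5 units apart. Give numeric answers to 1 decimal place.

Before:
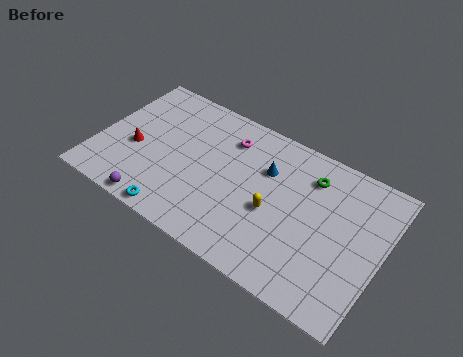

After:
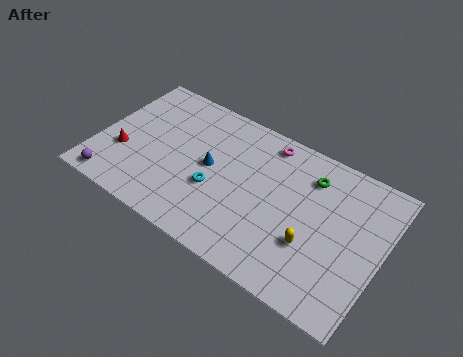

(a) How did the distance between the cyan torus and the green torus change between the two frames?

-3.2

The distance was about 9.5 in the first image and 6.3 in the second, so they moved 3.2 units closer together.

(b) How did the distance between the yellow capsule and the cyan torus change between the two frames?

-0.3

The distance was about 6.1 in the first image and 5.8 in the second, so they moved 0.3 units closer together.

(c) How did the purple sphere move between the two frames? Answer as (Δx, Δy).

(-2.6, 0.2)

The purple sphere was at about (4.0, 0.8) and moved to about (1.4, 1.0).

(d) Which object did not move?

the green torus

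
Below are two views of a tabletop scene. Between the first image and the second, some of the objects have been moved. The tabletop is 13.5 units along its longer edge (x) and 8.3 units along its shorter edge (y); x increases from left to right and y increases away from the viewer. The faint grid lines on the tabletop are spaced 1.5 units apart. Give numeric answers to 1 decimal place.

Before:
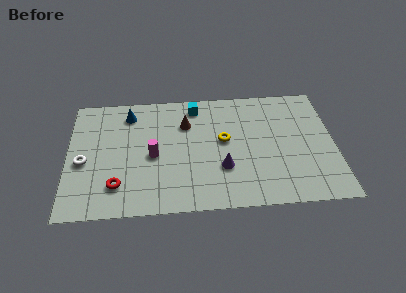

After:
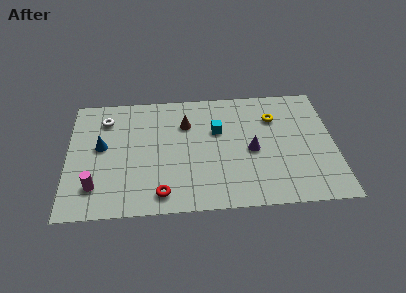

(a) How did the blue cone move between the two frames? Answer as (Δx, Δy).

(-1.4, -2.2)

The blue cone started near (3.1, 6.8) and ended near (1.7, 4.6).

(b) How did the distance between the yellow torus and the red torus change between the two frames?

+1.5

They were about 6.0 units apart before and 7.5 after — 1.5 units further apart.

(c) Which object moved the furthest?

the magenta cylinder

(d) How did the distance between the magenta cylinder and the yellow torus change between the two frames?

+6.3

The distance was about 3.7 in the first image and 10.0 in the second, so they moved 6.3 units further apart.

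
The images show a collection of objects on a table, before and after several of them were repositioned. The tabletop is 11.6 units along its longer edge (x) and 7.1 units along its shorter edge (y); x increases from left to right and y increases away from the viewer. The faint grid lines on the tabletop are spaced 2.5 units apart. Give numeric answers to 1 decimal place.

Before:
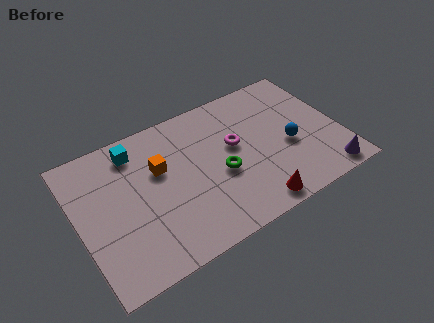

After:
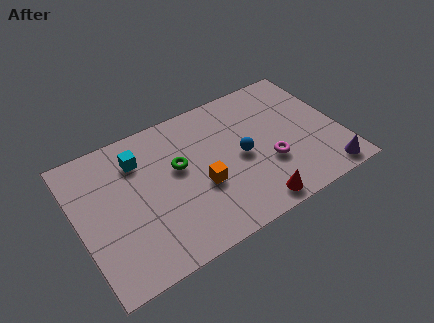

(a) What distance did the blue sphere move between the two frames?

2.1

The blue sphere was near (9.3, 3.0) before and (7.2, 3.4) after, so it travelled √(2.1² + 0.4²) ≈ 2.1 units.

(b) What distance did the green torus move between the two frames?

2.1

The green torus was near (6.2, 3.0) before and (4.5, 4.2) after, so it travelled √(1.7² + 1.2²) ≈ 2.1 units.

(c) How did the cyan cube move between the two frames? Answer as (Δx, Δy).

(0.1, -0.5)

From the two frames, the cyan cube sits at roughly (2.8, 5.9) before and (2.9, 5.4) after.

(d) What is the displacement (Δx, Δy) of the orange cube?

(1.6, -1.7)

The orange cube was at about (3.7, 4.5) and moved to about (5.3, 2.8).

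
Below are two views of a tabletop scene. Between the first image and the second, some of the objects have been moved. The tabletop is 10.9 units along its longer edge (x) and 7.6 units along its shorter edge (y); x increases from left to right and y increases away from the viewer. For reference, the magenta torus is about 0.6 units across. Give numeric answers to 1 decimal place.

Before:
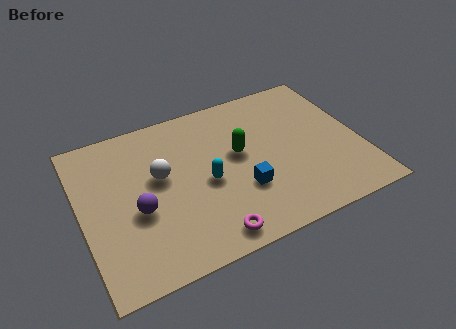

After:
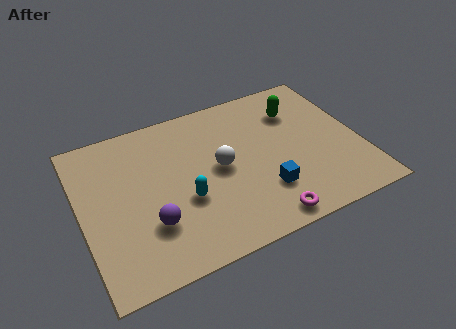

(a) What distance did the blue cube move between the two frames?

0.9

The blue cube was near (6.1, 2.5) before and (6.9, 2.1) after, so it travelled √(0.8² + 0.4²) ≈ 0.9 units.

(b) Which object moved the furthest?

the green capsule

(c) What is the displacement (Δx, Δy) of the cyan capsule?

(-0.9, -0.5)

The cyan capsule started near (4.8, 3.4) and ended near (3.9, 2.9).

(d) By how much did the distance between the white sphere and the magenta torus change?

-0.4

They were about 3.8 units apart before and 3.4 after — 0.4 units closer together.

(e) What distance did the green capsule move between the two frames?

2.8

The green capsule was near (6.2, 4.3) before and (8.7, 5.6) after, so it travelled √(2.5² + 1.3²) ≈ 2.8 units.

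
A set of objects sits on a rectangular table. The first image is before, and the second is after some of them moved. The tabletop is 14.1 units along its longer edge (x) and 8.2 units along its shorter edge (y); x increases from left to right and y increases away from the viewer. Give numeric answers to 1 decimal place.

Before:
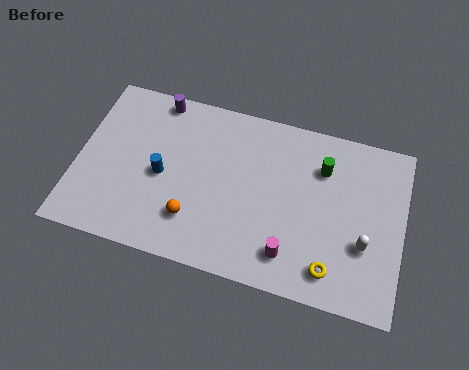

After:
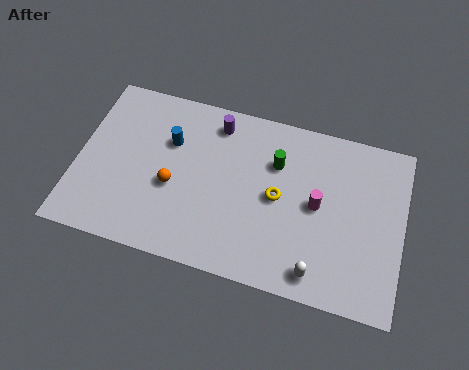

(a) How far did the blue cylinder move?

1.7

The blue cylinder moved from about (3.7, 3.8) to (3.9, 5.5), a distance of √(0.2² + 1.7²) ≈ 1.7.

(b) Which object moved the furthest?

the yellow torus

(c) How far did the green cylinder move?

2.0

From (10.5, 6.0) to (8.5, 5.7), the green cylinder covered √(2.0² + 0.3²) ≈ 2.0 units.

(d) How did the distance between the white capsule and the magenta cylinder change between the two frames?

-0.3

The distance was about 3.4 in the first image and 3.1 in the second, so they moved 0.3 units closer together.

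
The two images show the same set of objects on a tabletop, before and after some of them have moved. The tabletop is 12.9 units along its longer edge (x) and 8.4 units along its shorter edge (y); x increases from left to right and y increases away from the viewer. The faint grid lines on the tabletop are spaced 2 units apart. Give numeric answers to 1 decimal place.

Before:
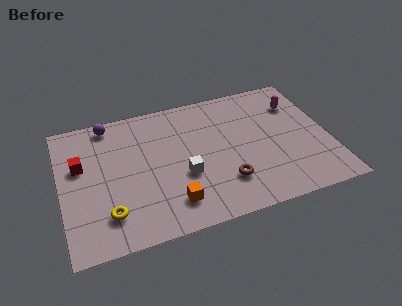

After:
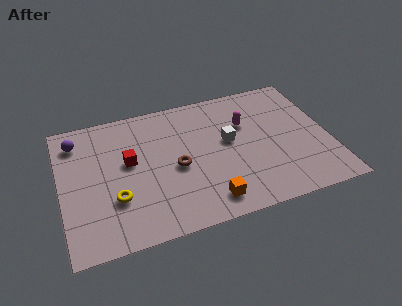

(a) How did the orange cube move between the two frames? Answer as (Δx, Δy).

(1.7, -0.4)

The orange cube was at about (5.1, 1.7) and moved to about (6.8, 1.3).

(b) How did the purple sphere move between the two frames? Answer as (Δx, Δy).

(-1.6, -0.7)

From the two frames, the purple sphere sits at roughly (2.5, 7.5) before and (0.9, 6.8) after.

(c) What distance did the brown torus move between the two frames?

2.7

The brown torus moved from about (7.7, 2.2) to (5.5, 3.8), a distance of √(2.2² + 1.6²) ≈ 2.7.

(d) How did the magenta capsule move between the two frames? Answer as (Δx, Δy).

(-2.6, -0.6)

From the two frames, the magenta capsule sits at roughly (11.6, 6.2) before and (9.0, 5.6) after.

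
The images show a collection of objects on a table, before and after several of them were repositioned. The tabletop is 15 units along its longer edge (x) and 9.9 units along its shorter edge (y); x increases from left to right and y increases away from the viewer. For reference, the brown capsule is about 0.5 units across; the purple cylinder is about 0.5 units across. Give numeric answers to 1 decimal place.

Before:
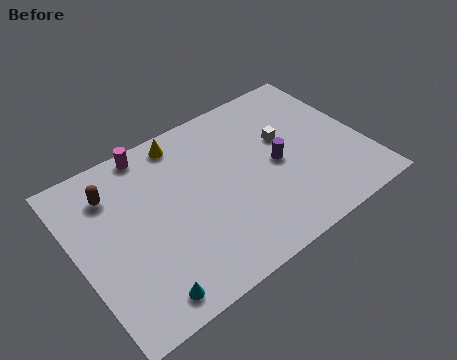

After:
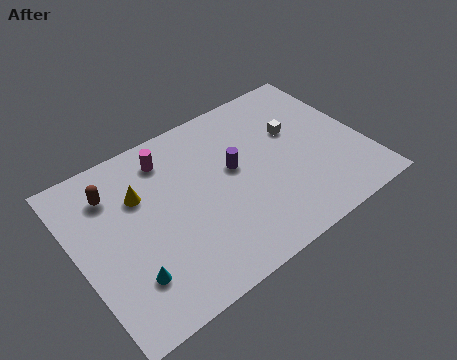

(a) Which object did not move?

the brown capsule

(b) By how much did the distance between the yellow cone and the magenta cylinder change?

+0.5

Before: roughly 1.7 units apart; after: 2.2. That's 0.5 units further apart.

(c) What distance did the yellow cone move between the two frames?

3.3

From (6.1, 8.7) to (3.5, 6.7), the yellow cone covered √(2.6² + 2.0²) ≈ 3.3 units.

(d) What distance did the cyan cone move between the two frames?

1.4

The cyan cone was near (2.7, 1.2) before and (2.2, 2.5) after, so it travelled √(0.5² + 1.3²) ≈ 1.4 units.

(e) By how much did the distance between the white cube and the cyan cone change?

+0.5

The distance was about 9.7 in the first image and 10.2 in the second, so they moved 0.5 units further apart.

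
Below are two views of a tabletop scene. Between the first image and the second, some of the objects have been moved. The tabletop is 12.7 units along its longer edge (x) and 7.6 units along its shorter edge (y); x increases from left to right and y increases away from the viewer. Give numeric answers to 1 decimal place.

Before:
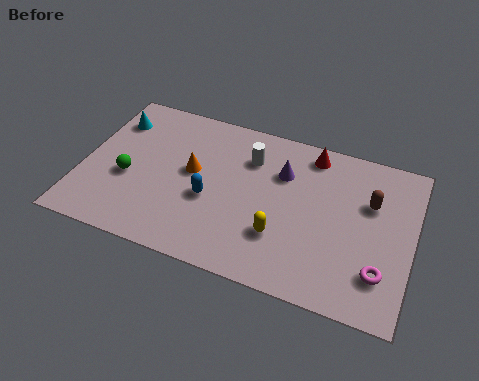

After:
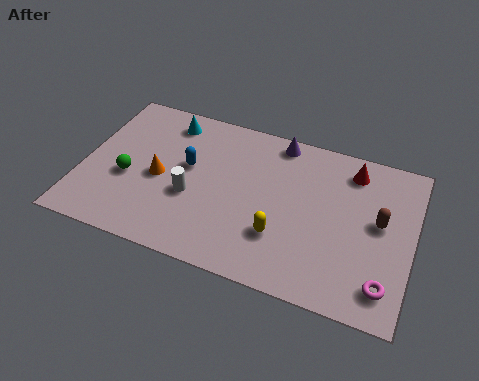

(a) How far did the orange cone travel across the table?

1.4

From (4.2, 4.2) to (3.0, 3.5), the orange cone covered √(1.2² + 0.7²) ≈ 1.4 units.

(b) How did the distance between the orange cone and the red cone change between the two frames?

+2.7

The distance was about 5.0 in the first image and 7.7 in the second, so they moved 2.7 units further apart.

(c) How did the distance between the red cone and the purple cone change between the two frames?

+1.3

The distance was about 1.6 in the first image and 2.9 in the second, so they moved 1.3 units further apart.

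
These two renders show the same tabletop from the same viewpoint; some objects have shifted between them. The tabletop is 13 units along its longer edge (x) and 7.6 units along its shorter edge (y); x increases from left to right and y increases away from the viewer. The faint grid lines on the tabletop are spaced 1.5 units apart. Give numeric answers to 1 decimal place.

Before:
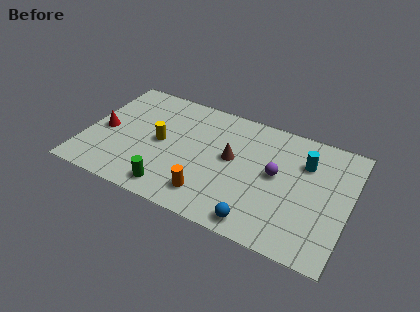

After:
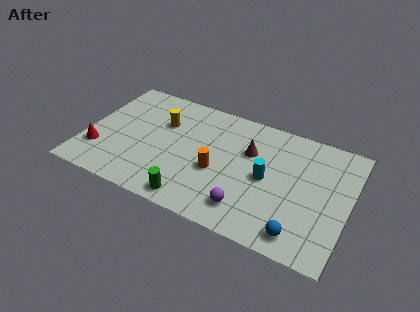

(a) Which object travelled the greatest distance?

the purple sphere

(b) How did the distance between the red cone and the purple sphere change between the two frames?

-1.0

Before: roughly 8.5 units apart; after: 7.5. That's 1.0 units closer together.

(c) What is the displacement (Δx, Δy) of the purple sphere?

(-1.1, -2.6)

The purple sphere was at about (9.4, 4.1) and moved to about (8.3, 1.5).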